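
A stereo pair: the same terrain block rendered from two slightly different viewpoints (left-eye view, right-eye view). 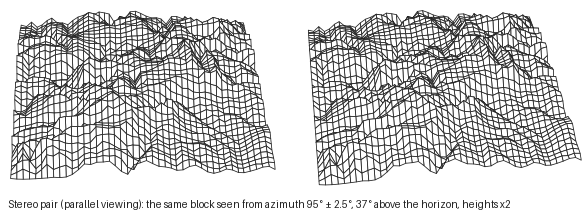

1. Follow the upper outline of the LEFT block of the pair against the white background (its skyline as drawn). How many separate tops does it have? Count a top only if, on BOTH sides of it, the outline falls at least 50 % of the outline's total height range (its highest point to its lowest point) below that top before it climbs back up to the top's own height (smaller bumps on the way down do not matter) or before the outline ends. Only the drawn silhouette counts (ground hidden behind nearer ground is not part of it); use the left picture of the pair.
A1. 1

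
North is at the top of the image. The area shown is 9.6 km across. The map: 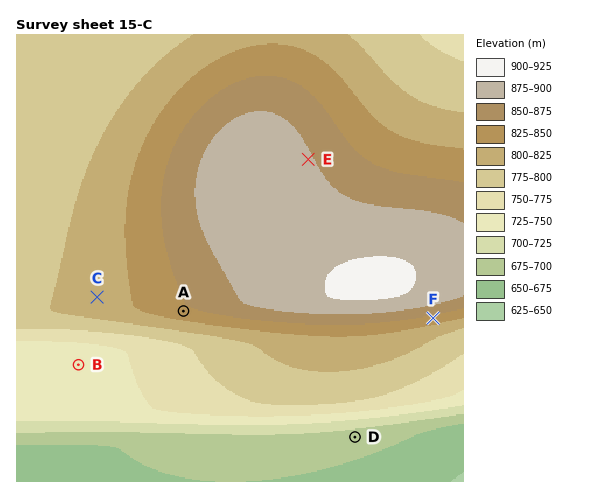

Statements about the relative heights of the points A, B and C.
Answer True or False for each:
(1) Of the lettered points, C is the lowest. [False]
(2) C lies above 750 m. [True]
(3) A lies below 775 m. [False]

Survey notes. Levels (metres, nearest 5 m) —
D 690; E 880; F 840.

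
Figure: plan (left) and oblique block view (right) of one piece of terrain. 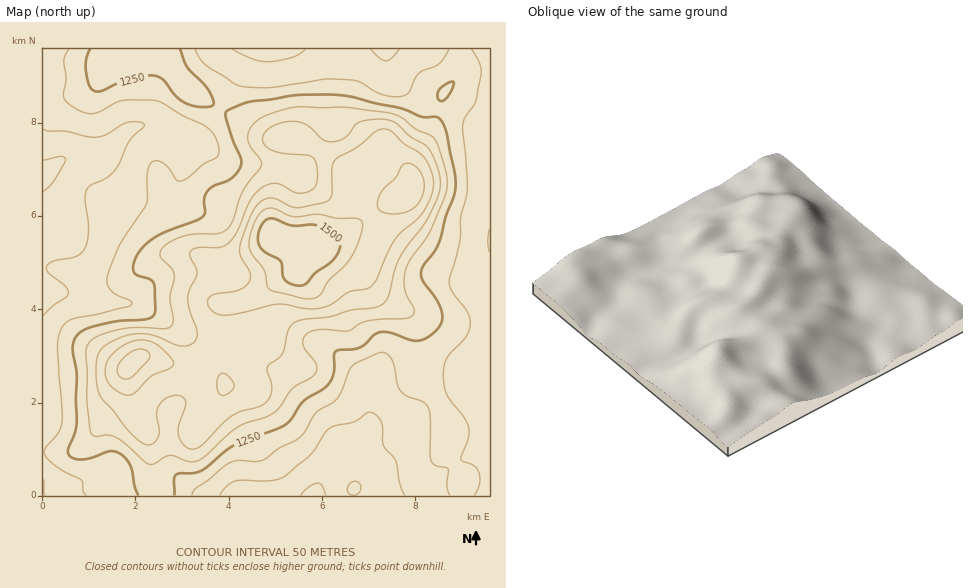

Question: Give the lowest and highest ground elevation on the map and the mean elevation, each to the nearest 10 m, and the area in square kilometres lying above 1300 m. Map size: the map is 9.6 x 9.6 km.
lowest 1080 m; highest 1540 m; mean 1270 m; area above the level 31.8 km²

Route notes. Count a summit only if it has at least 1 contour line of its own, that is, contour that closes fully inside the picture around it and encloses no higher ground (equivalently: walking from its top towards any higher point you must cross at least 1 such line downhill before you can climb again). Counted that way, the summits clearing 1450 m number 3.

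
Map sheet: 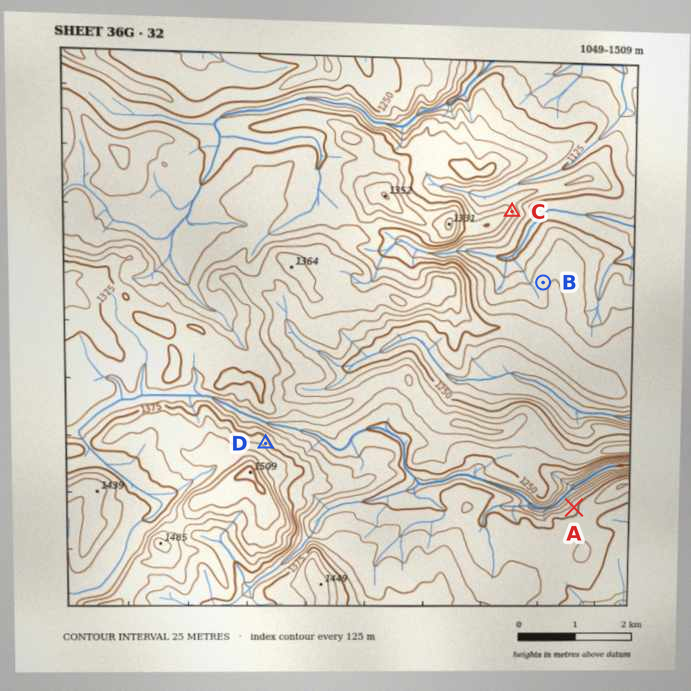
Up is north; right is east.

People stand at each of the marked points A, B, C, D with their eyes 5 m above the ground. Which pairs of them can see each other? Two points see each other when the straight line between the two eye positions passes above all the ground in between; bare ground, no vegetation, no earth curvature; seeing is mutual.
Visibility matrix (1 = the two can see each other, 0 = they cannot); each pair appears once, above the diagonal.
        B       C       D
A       0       0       1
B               1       0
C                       0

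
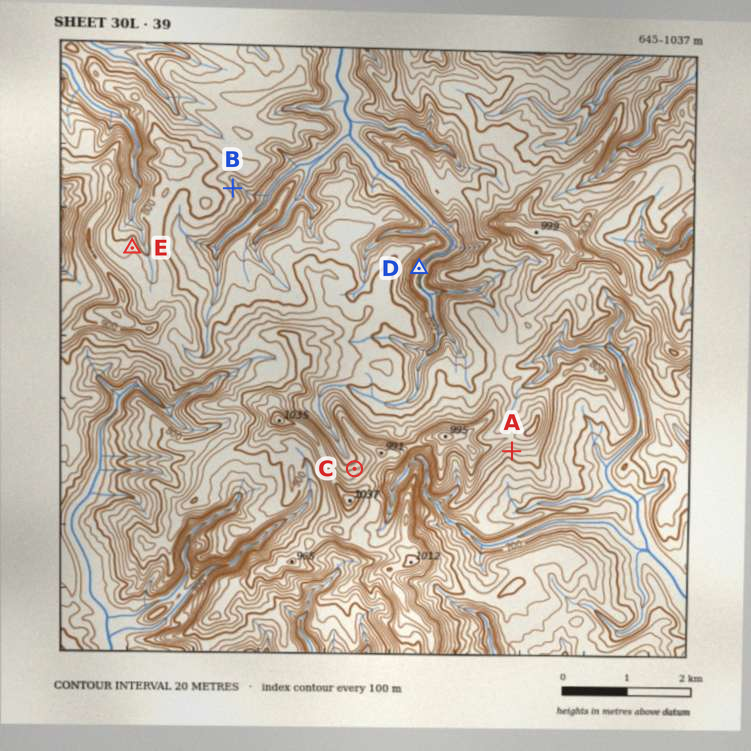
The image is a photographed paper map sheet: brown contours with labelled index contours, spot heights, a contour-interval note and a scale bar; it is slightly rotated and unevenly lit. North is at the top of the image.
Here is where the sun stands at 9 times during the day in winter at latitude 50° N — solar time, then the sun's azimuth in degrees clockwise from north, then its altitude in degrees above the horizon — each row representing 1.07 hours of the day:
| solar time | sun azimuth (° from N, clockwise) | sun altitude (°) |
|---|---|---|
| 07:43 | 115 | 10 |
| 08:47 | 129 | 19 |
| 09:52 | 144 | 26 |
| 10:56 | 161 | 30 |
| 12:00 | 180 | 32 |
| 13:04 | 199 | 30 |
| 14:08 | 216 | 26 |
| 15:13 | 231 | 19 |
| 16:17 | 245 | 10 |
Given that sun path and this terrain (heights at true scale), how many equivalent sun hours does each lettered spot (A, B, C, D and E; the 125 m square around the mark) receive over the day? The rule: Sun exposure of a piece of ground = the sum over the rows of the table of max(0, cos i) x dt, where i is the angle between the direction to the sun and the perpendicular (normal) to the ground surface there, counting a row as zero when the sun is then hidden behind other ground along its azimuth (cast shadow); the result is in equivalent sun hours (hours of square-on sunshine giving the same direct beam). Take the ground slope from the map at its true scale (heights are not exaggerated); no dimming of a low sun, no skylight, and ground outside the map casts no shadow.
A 5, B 2.9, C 2.1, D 3.2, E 3.2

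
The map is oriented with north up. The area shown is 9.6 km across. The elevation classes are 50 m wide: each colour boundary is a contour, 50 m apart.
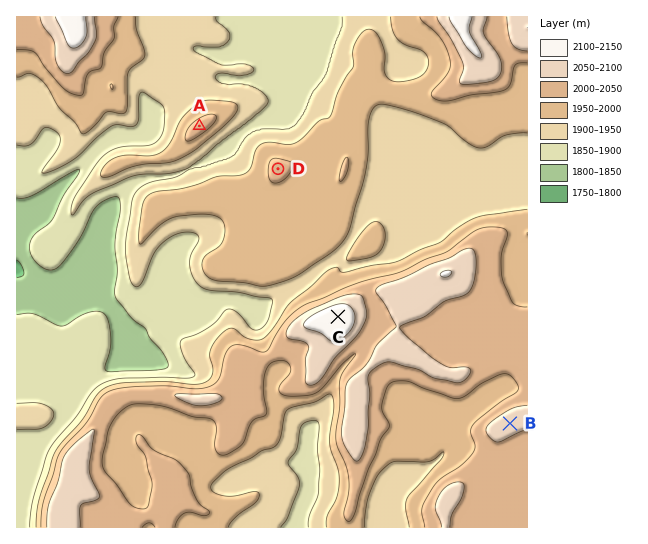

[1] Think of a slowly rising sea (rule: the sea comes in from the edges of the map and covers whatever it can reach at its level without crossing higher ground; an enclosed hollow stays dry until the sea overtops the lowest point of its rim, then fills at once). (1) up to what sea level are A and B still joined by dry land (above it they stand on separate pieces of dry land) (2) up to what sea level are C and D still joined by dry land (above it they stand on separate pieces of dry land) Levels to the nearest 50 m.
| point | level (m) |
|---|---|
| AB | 1900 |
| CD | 1950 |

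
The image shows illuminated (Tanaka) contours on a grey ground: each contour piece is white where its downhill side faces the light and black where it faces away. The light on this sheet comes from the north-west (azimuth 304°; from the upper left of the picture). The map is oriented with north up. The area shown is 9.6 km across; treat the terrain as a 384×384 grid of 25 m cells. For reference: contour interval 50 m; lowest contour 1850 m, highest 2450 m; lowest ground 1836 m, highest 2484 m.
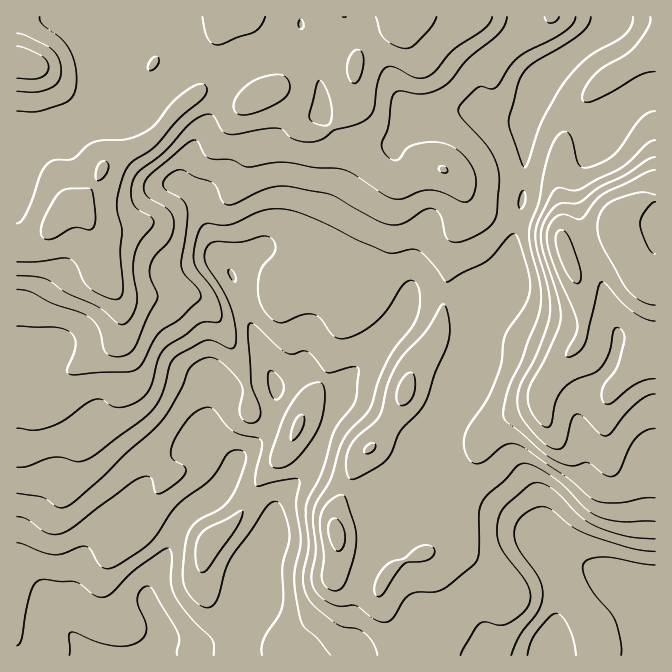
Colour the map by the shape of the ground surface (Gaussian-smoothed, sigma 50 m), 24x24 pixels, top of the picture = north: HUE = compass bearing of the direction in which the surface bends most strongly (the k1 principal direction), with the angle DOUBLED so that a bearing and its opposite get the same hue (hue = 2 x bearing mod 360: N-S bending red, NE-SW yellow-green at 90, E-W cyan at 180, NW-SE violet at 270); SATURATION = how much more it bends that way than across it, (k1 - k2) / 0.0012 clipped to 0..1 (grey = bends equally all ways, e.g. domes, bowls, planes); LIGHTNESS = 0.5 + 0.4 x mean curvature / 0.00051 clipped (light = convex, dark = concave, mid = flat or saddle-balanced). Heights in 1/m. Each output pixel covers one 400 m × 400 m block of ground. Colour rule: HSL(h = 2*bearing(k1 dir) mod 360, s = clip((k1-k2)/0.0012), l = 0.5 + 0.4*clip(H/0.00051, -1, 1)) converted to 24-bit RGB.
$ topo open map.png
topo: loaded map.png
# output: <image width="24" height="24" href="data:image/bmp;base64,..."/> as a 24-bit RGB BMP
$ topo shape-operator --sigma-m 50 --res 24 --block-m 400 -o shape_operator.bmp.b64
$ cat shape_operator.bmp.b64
<image width="24" height="24" href="data:image/bmp;base64,Qk32BgAAAAAAADYAAAAoAAAAGAAAABgAAAABABgAAAAAAMAGAAATCwAAEwsAAAAAAAAAAAAAm7GHbF6MgVVyj4dma6FsTGOIe0BLeLdMUGimmI+8vXSeflOKjZdVWIdCfriEr4mUlXFtdVV62bthIEJAJiVLzeqpmnOzWk2DsK1xZEdigmFqfbhuYJ+gZh9nt3xQcthtP3p4Q2Vu0SZYqFsyMqRRp96CP4Zlhn1mpYB4bUd+3LCcRZDCE1mLp+enm02XdGKPq2hZfldtc1mK1dVqI0c3LxyF6N3Df9BxQlN4MDBfoyrA89/YFtPy7bq3bkSDcoxUYodbWmSf1u3ekFDcQ7HUjHhUcVFSfGdUjEZUlaVfP22G3qqprFNPAS0y6rSd4sZ3I1NVMlGGKEeN/sSfVfcsLI+eznvOq5/Ad4ihVMyWcsRrcihwnGJVcDc0YDIhgmkoblOIxr6VM4J0XaqO5rfMDWqPGOvs/M/mNUnNFjxIFg4l+PzPlfvTL0eCcIxnnpF2soiPk7VtWkg1SDRCiDNFih8teblgirC+UYiLxK+ZbaB/Ontko6Fh2252ADMRIWEP/8zVDRhBDGep4f3O5RA3c1eaeJiRmm2crZ1prG1Md0tTNzxZYyNXyNikl7ytaH2VdaGPZJuIvYyHVYhzRHluwYWh0JPXDWdZ3hBB/DRlAEIij6Uo/3pXInMqZJ9mYV5+wWmEsHBymX+cPg09O60tjtmol8CiX2Szmpp8VoFyr4eCrHp8Q3VbQ45YpZl2v0WmCCsk/qTF2/hrACoz+NPg9dTcLHVnVF5qpUWQ1LSKZyZYmhOHzP/bNjyVnMlzVVt1pHyjoH2bXYmHvHiDpIxyQYtaSWtQgSV/4JevAHdy/9TMADlQLLVy/6OvwjcuLG5fMnSY7LvTkwHH0PnVZdq1fymXts5gQWJreGyMpY1/WX5zm1+A0KyfZ6quR2CKLViT2O64Aipq9dl/1SrVG0E5kzFl+9rQMoWfLG1tSH+AiyXd+PLTcjB0Qneu5a+0MTlZaXCZrIW2yGOshX5BpN9pVomZP0RnNCE5uv6HIQgrUrslslQ9N3drG2J4+uLRvlOZPWRyO2VrK3yA9bm96XmjK5drsVay4nHic3pdVGxQjlGQ4qm+vtamfzVrTmV/LJGjZP9xZA1rVKxNpV9dmalgCEo0ddRF86i3UmuVP1V/ToiKN4d398jKzcaLL09wr6h4hmVrbU1BQUQuxtVBvNN2kUqubV2mpfzHOQBjxdJ7Y32oZq2vv5m5YrWFBywk5qtzrGl/QFx8WoiMODNp34w36+KBNRI7s5ElXEc6pGWzh2/ByfbMZbXYYWLDsL7nqPXvHwAzytm7hXebbImLcWyByZeOIDxgm8lBtIlbSmNaQ3ZsLA0199NjrfZoYhKIxejfZ5a4OJpzW6+e5fPLYjZhZX1CUekVLgUYImhxm7B4n294f25vbGpdrY5jhD2MV5xCs5NcZJFpHytZMQpA4//MawOtVuFvX72dvl3nr4HFRr99vMp7qUOfe7ZwtVBAQxdGN6dERWRAmINfgmJlg2RpkYlibqNZSXGowpuTk6J1BhVGISTy5v/MQABozO/DXVB7MTx65bO/icK2fLRsRYTY1srrrxrSwVHYkqRxRWpian9Ve25jg3d8lISAtbd7IkBCxLNoqcOlD0qDAH6P//DMbgb66sS9clqAOlxxncGKyGub3r1xIksQIygLeRowRY5Cy46XYV+Qb2+GaIh8cY6Qiba4wpLPnTnEieadhLSWNziDBVlqjP8TFo2P6qvq9LnzVYKFZ6ZZZ0eg9dbh/FLOJ41QHVh6hbJvqJtjnmaXbX+IeZ6KXraYaqCNUVaDr87it8TcoG2mYEmYGkCO3dN5GUckEioN4d5TbIFhboZXN41Ik5A/z13O/8zlBjhDwk9jgKFIR59sgKXCmYi+snpSOoc/SKWYcJ9QoXxUj2pkfUmFKEWA2LaUa113QW9jb846gIM5YIxATYxfcWZRT3Q9z0pL/anxBYSt89Xuc5TFO7BmQThu2KKQhcafQBwybn8hcH83i1pFSKc/IFFnxnV2pnd0WX5nVZpIkM/LgezJNT+Wam2WrYinPpRcisRFSSrLOaNY25e+vIHDMSBp5OOwoz1ciymGqcmbTaB2THSYx7FeF0E9PpOH3KbHs4KraHhX1+X02n7mXjKBc32DbouMtZCYWUR8rnVRQntKWKtCq1+HRDN7xNCPwyKscsKhsKuLsWF5JmU/2Vp2o0svBDkPI447y3jS4IvTknsQaiYigWJ4hXl/cIlwjI5mZkyBuaSVfICbca5nQTpfm1iOhaxsfFOSuq6ak4Sbn26z1LXYFIeo63XSucvrB6WRHDYpw440"/>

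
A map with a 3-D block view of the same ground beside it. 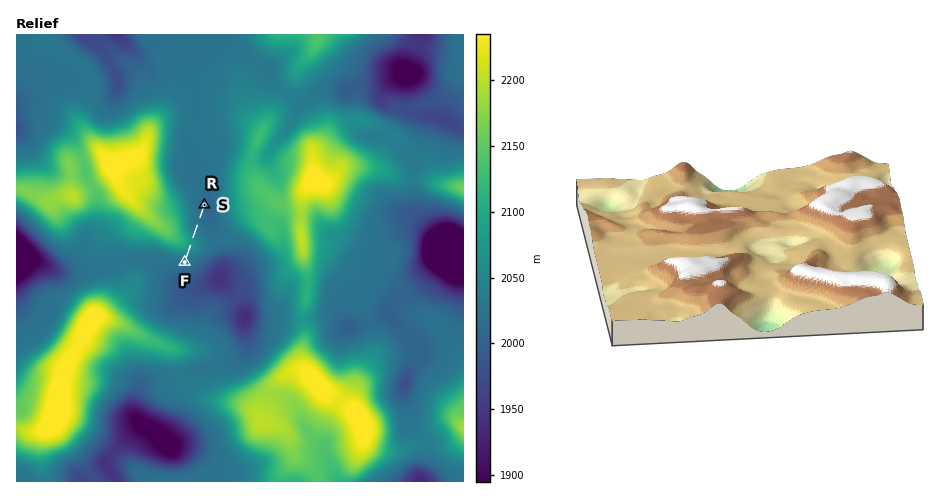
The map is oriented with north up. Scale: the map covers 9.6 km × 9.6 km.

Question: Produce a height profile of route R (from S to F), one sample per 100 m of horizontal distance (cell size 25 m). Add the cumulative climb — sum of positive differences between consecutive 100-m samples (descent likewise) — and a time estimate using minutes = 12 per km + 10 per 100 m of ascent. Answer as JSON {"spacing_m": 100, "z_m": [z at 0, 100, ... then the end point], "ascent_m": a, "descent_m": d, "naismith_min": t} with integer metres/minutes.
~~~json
{"spacing_m": 100, "z_m": [2012, 2015, 2018, 2021, 2024, 2029, 2038, 2053, 2070, 2079, 2072, 2052, 2034, 2025], "ascent_m": 67, "descent_m": 55, "naismith_min": 22}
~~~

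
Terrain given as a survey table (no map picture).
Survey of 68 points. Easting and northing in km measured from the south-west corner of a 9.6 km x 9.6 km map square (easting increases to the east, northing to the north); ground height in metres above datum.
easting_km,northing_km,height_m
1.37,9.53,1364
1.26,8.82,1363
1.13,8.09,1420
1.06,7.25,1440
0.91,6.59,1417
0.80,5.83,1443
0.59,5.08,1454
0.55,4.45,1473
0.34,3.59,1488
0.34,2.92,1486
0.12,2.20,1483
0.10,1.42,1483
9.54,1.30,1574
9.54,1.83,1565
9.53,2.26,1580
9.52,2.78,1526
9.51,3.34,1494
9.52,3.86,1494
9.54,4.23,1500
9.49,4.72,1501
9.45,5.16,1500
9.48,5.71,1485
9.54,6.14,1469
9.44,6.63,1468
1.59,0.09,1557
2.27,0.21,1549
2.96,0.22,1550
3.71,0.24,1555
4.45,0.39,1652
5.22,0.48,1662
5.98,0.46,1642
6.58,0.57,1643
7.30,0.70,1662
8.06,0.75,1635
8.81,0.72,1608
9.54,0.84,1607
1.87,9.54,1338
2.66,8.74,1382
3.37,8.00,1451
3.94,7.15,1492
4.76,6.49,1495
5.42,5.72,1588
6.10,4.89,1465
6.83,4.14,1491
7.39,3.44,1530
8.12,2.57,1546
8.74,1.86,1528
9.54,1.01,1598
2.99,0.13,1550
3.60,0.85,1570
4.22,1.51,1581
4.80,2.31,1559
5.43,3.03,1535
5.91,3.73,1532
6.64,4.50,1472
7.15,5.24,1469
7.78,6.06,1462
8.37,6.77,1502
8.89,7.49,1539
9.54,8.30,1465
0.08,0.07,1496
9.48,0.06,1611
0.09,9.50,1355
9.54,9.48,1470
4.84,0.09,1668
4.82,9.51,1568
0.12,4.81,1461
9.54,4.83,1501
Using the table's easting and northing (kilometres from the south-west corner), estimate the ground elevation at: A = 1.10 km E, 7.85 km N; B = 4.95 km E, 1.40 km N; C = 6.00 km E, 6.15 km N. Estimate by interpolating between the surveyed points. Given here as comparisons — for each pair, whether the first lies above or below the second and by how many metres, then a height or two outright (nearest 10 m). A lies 190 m below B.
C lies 130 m below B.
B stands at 1630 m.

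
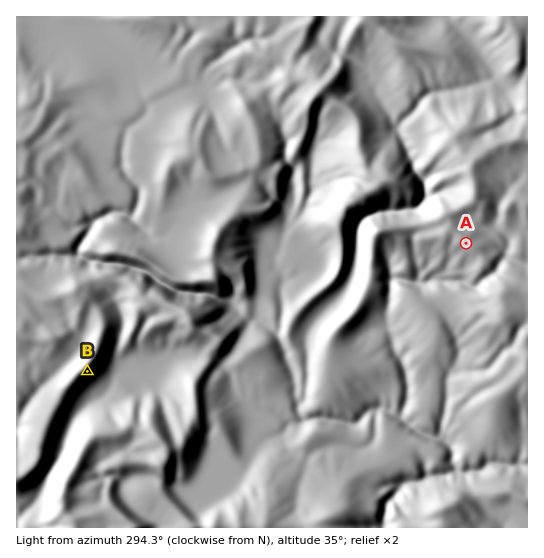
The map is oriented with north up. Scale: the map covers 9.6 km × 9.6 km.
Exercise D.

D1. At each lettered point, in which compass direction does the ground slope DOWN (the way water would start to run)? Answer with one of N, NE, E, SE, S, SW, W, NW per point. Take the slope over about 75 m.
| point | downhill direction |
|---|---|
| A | S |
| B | SE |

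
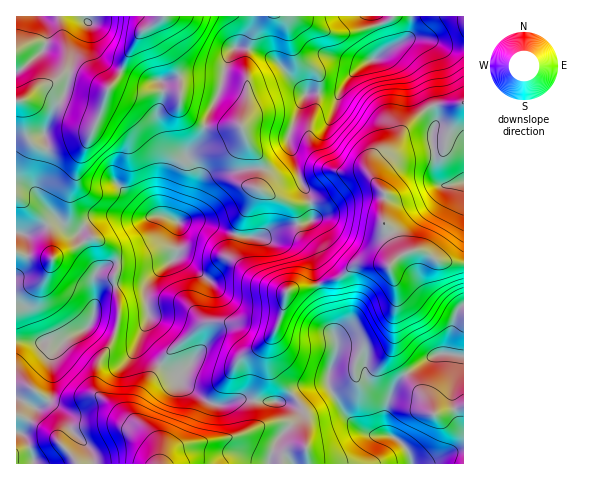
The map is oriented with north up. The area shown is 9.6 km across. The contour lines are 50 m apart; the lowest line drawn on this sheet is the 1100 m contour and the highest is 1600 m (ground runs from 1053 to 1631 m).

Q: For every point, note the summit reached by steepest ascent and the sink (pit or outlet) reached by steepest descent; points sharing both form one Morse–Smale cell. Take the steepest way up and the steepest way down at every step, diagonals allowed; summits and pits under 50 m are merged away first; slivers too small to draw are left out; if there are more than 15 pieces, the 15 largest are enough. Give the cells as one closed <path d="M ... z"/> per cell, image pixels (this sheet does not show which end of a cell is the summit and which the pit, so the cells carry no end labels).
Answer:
<path d="M115 86l-7 3-10 31-6 12-5 5-38 12-13-2-7-7-4-10-2-26-2-3-5 1 0 94 17 12 14 17 13-4 8 9 10 3 5 8 7-3 7 1 16 12 5 12 26 0 25-1 7-4 2-10 0-25 4-2 18 0 36 14 22 3 23-11 21-3 10-4-3-17-17 1-34-16 3-17-1-12-12-16-7-17-30 2-15-5-14-13-1-16-5-2-15-1-28 2z"/><path d="M377 16l-213 0-24 17-21 43-9 9 23 8 28-2 15 1 5 2 1 16 14 13 15 5 30-2 7 17 12 16 1 12-3 17 34 16 17-1 0-8-8-14-12-37 1-13 16-37 31 0 9-13 14-14 15-8 10-9 1-10z"/><path d="M421 250l-16 3-9 6-6 7-12-3-22 1-16 13-22 8 19 58-1 13-7 16 0 13 16 29 15 15 11 6 15 0 13 6 9 10 4 13 51 0 1-200-25-3z"/><path d="M194 220l-16 3 0 25-2 10-18 14-11 13-1 15 3 18-8 17 0 12 17 17 14 8 8 1 1 9 29 21 15 1 12-4 18 1 9-30 3-24 13-26 7-29 4-3 21-2 6-3-6-27-8-11-10-6-53-4z"/><path d="M151 277l-11 7-25 2 4 13-1 27-8 18-11 17-5 17 0 11 7 8-11-1-20 11-9 0-12-6-7 6-8 3-13 23 7 8 6 23 128 0 11-14 8-5 56-9 16-9 2-7 0-19-18-1-12 4-15-1-25-17-6-7 1-6-15-5-23-19-2-7 1-7 8-17-3-30z"/><path d="M463 16l-85 0 8 24-1 10-10 9-15 8-14 14-9 13-29-1-3 2-16 39 0 10 12 37 8 14 2 8 19-6 19-15 9-5 11-1 3 3 0-11 4-8 20-16 8-15 23-21 8-3 19 0 10-3z"/><path d="M463 102l-9 3-19 0-11 5-20 19-8 15-12 8-12 16 2 13 11 12-3 16 2 14 6 8 10 25 12-6 9 0 18 11 25 2z"/><path d="M162 16l-145 0-1 85 8-1 11-10 19-9 8-7 13 2 34 12 10-12 21-43z"/><path d="M369 176l-7 0-13 6-23 17-14 3-2 1 2 10-1 8-30 6-22 10 29 2 16 7 8 11 3 17 4 10 21-7 11-10 9-4 30 3 10-10 0-4-10-21-6-8-2-14 3-16z"/><path d="M83 242l-28 14-10 21-4 4-9 3-16 2 1 56 24 1 4-3 9 0 8 3 11-9 11-4 7-7 4-19-2-23 5-12z"/><path d="M318 284l-27 5-4 3-7 29-11 23 3 24 6 11 15 16 11-7 23-4 2-12 8-21-1-12z"/><path d="M294 396l-10 6-28-1-2 2 1 17-5 10-18 7-51 8-8 5-10 13 144 1-1-18-3-13 1-21z"/><path d="M328 382l-24 6-10 8 10 16-1 21 5 31 104-1-4-12-12-13-10-3-15 0-11-6-15-15-14-23z"/><path d="M69 74l-7 0-8 7-15 6-18 14 3 8 4 29 8 9 13 2 38-12 5-5 6-12 10-31z"/><path d="M115 286l-7 2-9 7-8 28-7 7-20 10-13 18 1 34-3 8 8 6 13 1 20-11 10 0-6-7 1-18 4-10 14-21 6-20 0-21z"/>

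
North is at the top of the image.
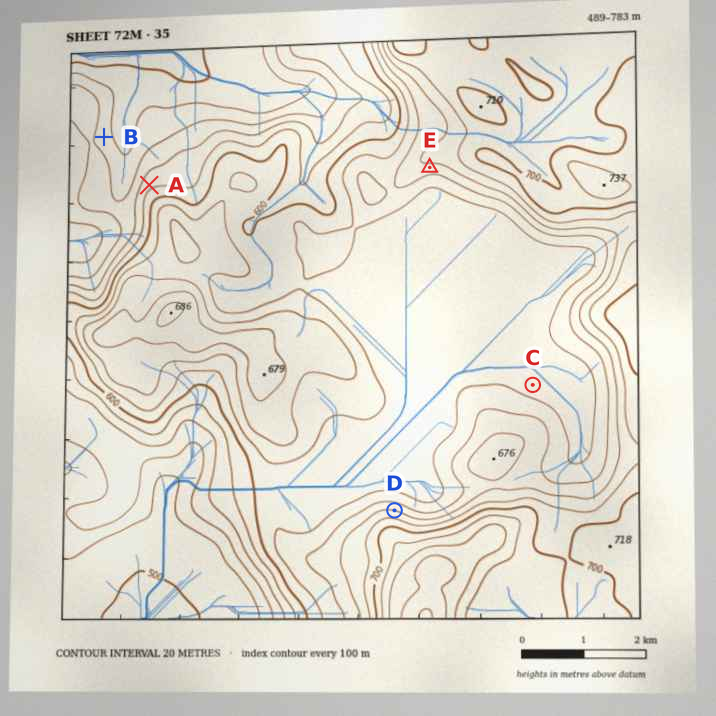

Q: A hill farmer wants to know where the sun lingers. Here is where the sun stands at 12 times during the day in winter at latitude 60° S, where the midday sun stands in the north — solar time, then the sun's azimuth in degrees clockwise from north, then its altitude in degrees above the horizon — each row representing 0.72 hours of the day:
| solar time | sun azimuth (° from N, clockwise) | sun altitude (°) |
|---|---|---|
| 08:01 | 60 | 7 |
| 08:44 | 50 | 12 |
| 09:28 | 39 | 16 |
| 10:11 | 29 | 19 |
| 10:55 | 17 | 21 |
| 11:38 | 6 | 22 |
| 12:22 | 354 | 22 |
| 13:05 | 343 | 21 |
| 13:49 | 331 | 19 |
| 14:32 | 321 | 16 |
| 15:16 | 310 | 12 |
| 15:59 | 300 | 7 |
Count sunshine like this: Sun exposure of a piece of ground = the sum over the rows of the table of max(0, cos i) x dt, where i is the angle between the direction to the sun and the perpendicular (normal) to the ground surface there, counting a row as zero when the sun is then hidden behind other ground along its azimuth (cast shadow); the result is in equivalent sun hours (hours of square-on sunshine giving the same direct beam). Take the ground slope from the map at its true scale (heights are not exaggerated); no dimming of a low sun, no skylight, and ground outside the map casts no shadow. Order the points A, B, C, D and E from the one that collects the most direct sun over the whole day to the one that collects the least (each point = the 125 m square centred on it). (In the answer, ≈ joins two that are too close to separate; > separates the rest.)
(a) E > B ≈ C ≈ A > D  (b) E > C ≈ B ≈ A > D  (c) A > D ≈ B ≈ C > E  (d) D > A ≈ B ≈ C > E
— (d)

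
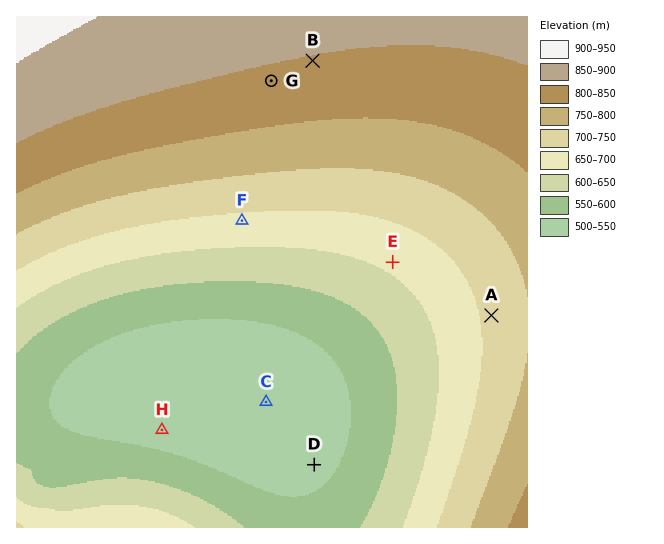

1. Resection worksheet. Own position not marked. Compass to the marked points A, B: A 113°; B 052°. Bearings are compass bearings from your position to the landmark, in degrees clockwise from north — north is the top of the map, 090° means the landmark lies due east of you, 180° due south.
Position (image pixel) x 164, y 177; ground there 760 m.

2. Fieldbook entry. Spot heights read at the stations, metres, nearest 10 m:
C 500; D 530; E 660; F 690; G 840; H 530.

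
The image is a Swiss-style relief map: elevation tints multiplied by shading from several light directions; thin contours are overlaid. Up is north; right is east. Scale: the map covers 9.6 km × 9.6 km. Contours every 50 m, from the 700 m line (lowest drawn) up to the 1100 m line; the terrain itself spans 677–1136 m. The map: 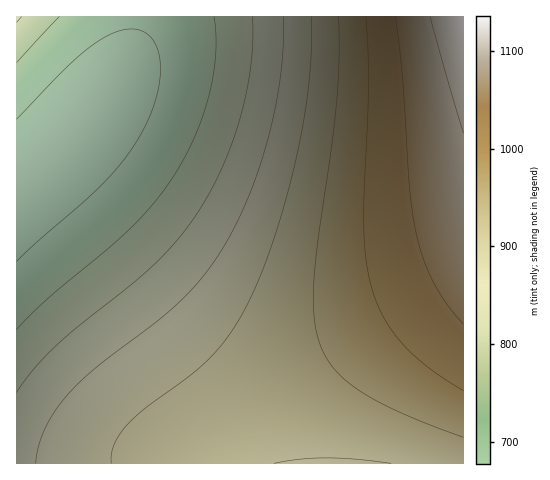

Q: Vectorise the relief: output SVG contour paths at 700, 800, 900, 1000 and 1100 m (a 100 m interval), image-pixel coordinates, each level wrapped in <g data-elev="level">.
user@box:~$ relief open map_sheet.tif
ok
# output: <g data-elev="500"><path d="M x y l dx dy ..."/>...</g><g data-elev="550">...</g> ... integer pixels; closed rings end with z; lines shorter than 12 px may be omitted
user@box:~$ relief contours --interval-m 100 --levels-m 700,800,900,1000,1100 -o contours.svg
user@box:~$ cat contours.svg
<g data-elev="700"><path d="M17 119l54-56 18-15 16-11 17-7 14-1 11 5 8 9 4 10 1 10-1 25-9 28-14 27-16 22-19 21-84 75"/></g><g data-elev="800"><path d="M252 17l1 23-2 23-10 50-17 50-23 44-19 27-22 25-26 23-77 62-22 24-18 24"/></g><g data-elev="900"><path d="M274 463l25-4 27-1 30 1 35 4"/><path d="M311 17l0 30-2 31-10 68-20 77-12 35-12 31-20 38-22 28-23 20-48 36-18 17-10 18-3 9 0 8"/></g><g data-elev="1000"><path d="M366 17l2 71-4 137 2 33 5 27 12 30 18 27 26 25 36 24"/></g><g data-elev="1100"><path d="M430 17l33 116"/></g>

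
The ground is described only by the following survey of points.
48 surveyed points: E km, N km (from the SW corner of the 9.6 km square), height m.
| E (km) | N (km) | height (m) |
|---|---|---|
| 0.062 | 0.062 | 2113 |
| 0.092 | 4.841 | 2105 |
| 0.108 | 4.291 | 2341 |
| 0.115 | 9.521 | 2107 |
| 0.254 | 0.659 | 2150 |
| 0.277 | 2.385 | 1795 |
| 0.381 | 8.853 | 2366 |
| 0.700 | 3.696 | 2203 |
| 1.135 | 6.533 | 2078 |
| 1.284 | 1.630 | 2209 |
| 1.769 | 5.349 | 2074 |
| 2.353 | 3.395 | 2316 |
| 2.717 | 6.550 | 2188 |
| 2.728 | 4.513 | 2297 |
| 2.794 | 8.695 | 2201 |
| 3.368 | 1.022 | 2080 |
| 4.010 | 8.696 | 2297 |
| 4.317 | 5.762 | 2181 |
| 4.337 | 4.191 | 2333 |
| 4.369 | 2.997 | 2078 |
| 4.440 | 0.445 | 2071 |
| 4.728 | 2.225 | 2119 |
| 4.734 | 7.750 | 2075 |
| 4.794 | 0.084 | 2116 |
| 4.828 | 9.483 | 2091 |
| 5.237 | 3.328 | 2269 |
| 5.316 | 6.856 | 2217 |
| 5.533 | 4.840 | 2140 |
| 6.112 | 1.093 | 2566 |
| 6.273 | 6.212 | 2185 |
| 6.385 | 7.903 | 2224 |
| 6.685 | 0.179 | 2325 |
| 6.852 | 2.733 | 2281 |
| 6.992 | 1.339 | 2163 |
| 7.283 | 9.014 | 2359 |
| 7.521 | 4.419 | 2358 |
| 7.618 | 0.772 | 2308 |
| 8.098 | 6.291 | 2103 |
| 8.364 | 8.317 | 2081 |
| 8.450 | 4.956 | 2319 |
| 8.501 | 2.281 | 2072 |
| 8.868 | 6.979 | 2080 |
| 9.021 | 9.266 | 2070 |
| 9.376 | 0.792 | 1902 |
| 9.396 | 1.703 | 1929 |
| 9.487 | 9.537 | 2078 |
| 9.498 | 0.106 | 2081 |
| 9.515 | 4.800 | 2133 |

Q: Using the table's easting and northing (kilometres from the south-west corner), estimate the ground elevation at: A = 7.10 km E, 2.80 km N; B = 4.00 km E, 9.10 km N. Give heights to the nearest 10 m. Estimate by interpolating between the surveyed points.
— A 2210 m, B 2100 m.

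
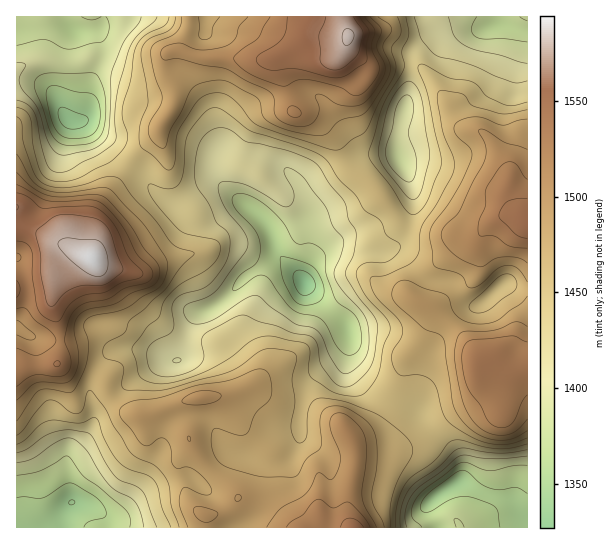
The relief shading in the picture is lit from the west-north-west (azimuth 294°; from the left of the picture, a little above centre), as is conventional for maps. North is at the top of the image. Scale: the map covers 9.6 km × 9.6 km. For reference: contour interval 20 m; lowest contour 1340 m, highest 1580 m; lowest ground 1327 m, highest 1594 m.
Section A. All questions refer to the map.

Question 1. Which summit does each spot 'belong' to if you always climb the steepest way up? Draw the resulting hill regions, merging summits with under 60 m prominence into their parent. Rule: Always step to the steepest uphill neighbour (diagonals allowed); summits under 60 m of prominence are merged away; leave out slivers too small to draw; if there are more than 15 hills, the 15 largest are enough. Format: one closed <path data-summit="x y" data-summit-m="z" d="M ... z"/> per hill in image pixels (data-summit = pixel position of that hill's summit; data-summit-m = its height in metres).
<path data-summit="91 258" data-summit-m="1594" d="M102 16l-86 1 1 511 87-1-1-10-8-8-23-7-5-28 0-15 1-4 15-12 8-13 4-12-6-27 2-8 10-21 10-10 7-3 23 0 12 3 16 8 9 0 3-3 8-30 9-14 9-2 14-8 24-26 33-18 5 1 18 17 0-11 4-9 0-58-6-16-20-19-17-8-41-8-5 5-3 17 11 17-9-4-6 1-24 16-11 4-15-8-7-7-9-16-24-14-18-22-16-14-6-2 6-7 4-28 14-31-2-13-4-8-4-3 8-5z"/><path data-summit="353 527" data-summit-m="1554" d="M281 259l-31 14-29 30-14 8-9 2-9 14-8 30-3 3-9 0-16-8-12-3-23 0-7 3-10 10-9 17-3 12 6 23-2 9-10 20-15 12-1 19 5 28 23 7 8 8 2 11 330-1-7-21 9-10 24-17 2-8-4-14-30-32-8-13-46-19-19-18-7-10 0-30-2-9z"/><path data-summit="349 37" data-summit-m="1583" d="M497 16l-394 0-2 10-8 5 4 3 4 8 2 13-14 31-4 28-6 7 6 2 16 14 18 22 24 14 9 16 7 7 15 8 11-4 24-16 11-1-7-13 0-8 3-9 5-5 41 8 17 8 20 19 6 16 0 58-4 9 0 12 2 3 5-11 9-13 13-9 53 5 10-5 10-10 9-21 1-23-5-20-11-19 0-17 11-41 4-44 6-8 19-13 22-5 34 0 4-2z"/><path data-summit="482 362" data-summit-m="1540" d="M343 248l-13 0-11 7-11 15-4 12 12 15 31 29 2 9 0 30 3 5 23 23 32 12 16 9 6 11 30 32 4 14-4 12 7 1 20 11 25 6 16 18 1-230-23-5-22 19-12 2-11-10-9-12-22-3-6-3-25-26-29 2z"/><path data-summit="527 223" data-summit-m="1554" d="M505 25l-11 0-7 3-28-1-22 5-24 18-2 7-3 40-11 41 0 17 14 27 2 27-6 22-4 7-14 12 12 2 22 25 6 3 22 3 9 12 11 10 12-2 22-19 14 4 9-1 0-254z"/>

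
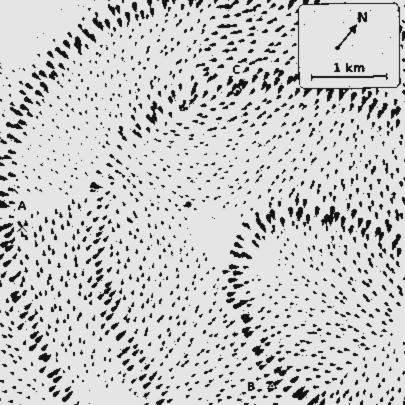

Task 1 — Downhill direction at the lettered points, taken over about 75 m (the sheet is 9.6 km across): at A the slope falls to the NW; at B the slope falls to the NE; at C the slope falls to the S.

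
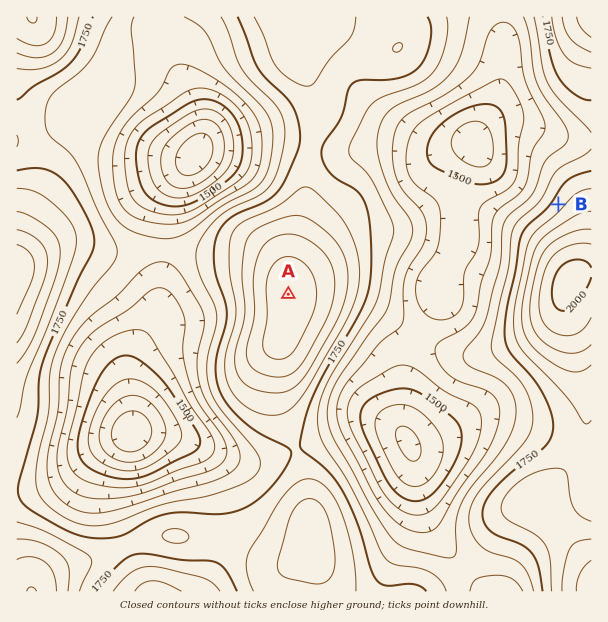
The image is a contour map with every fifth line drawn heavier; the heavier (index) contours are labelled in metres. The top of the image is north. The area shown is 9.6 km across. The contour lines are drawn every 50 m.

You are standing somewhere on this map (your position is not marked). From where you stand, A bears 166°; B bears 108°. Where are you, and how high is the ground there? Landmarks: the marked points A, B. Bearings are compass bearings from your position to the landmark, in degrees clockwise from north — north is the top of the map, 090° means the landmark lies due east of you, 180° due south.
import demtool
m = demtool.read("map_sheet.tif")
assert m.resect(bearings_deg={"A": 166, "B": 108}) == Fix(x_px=240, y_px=101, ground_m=1590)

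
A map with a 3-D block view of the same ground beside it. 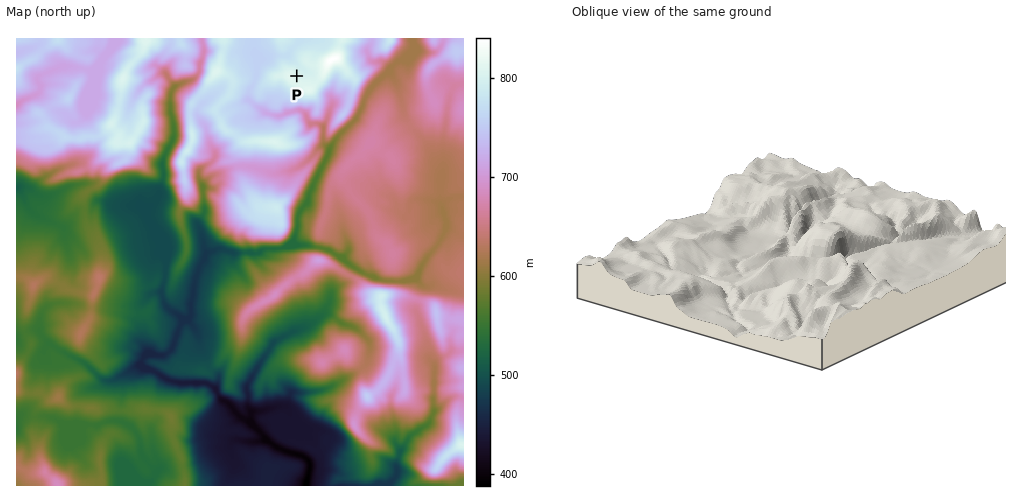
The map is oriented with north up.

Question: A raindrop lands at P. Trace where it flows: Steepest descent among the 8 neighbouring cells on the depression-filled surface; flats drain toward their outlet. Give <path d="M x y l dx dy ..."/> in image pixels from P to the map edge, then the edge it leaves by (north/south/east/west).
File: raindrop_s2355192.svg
<path d="M297 76l4-5 0-3-11-12-19 0-4 2-3 0-6 7-2 14-7 12 0 9 1 0 7 7 3 2 6 4 7 1 1 2 7 0 7-4 12-2 6 4 1 5 2 2 0 3 10 0 4 3 0 15 6 6 0 4-8 17-2 3 0 2-11 21 0 5-9 12-1 4 0 12-1 1 0 3-3 7-9 10-20 0-8 4-5 0-1-1-21 0-8-3-4 0-4 2-7 1-3 8-3 4-2 4 0 4-4 7-1 15-4 9 0 6 2 3-3 3 0 2-9 10-7 21-7 7-20 1-5 5 0 2 4 3 8 4 15 10 4 0 6 3 28 0 9 4 0 3 7 10 6 3 15 16 3 1 9 8 5 4 4 4 1 0 9 10 12 6 15 3 8 7 2 5-2 1-1 9-1 1 0 7"/>
exit: south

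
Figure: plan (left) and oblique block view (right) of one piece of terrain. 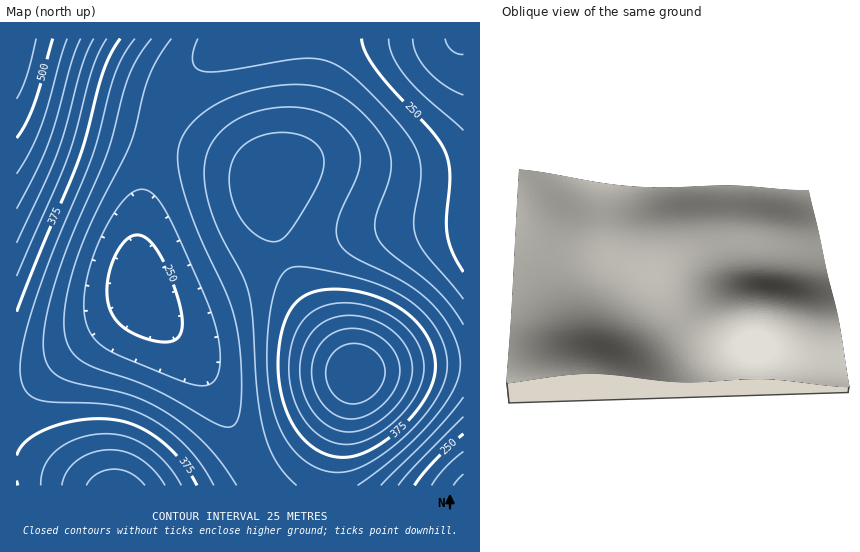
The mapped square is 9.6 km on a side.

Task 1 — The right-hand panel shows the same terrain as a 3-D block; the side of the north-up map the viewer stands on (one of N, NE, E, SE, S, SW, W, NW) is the S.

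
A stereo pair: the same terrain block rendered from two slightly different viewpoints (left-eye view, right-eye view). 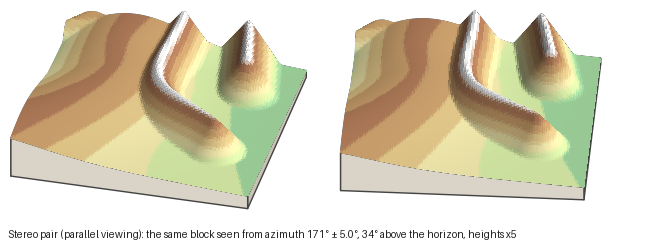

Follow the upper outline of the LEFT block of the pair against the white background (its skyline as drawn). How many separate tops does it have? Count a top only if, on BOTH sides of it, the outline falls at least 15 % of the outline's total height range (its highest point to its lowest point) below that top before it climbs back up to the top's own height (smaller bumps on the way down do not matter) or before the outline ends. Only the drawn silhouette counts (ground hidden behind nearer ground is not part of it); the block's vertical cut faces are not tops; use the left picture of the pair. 2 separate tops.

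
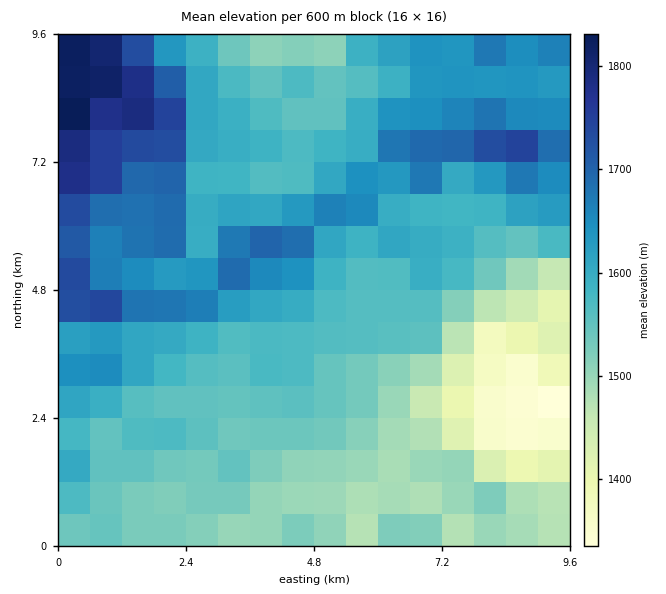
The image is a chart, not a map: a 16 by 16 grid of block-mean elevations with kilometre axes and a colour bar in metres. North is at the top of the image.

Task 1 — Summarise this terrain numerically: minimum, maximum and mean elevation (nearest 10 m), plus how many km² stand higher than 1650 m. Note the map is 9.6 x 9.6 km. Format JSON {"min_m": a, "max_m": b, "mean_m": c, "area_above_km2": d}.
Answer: {"min_m": 1330, "max_m": 1840, "mean_m": 1580, "area_above_km2": 20.8}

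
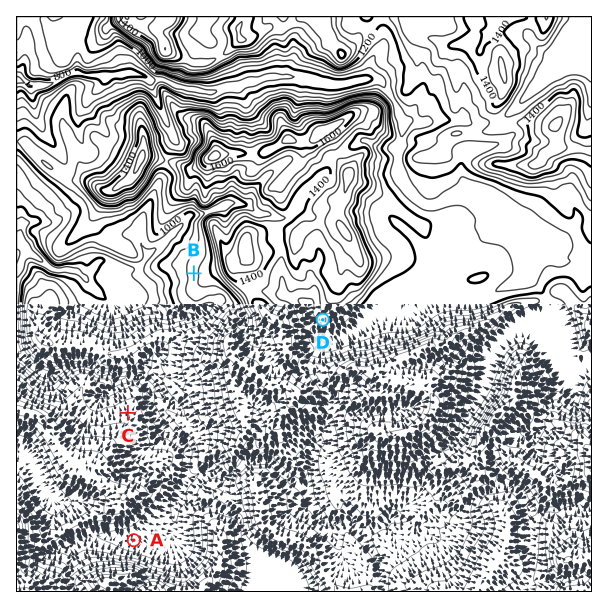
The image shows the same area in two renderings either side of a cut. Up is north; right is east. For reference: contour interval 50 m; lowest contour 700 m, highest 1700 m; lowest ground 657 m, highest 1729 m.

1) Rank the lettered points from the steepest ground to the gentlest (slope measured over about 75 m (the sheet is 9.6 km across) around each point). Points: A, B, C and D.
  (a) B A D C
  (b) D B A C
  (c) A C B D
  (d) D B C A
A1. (d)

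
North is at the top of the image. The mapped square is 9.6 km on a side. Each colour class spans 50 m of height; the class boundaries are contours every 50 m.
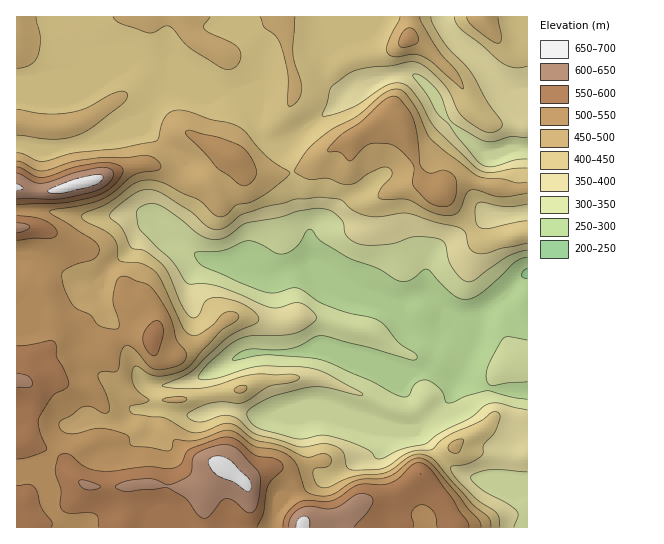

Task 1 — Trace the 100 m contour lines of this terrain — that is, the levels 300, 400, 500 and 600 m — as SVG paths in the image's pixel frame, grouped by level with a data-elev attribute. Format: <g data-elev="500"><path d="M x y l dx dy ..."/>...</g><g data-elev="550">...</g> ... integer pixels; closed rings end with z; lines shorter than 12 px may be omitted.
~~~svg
<g data-elev="300"><path d="M527 399l-17-2-23-6-20 5-18 7-3-1-3-8-3-5-13-9-5 0-5 3-4 3-4 9-6 2-9-3-25-14-39-17-12-4-51-4-34 5 3-5 9-5 8-1 21 1 15-1 9-3 16-9 7-1 48 11 41 13 5 0 2-3-3-4-15-10-14-18-8-5-30-7-22-8-27-17-7 0-17 5-15-3-56-24-6-5-3-7 4-2 25-2 26-9 12 3 16 9 8 1 12-7 9-15 4-3 3 2 8 10 24 15 33 12 20 13 11 0 14-11 4-1 24 24 7 5 7 1 6-1 9-4 34-31 7-4 6-2"/><path d="M527 340l-18-3-6 1-13 23-4 14 1 7 4 4 36-4"/></g><g data-elev="400"><path d="M499 527l0-9-3-5-22-16-17-18-6-10 1-3 18-3 12-8 2-10 11-12 4-12 1-6-3-3-6 1-10 8-33 14-17 15-21 2-28 17-25 1-6 0-4-2-4-17-5-4-7-2-8-2-18 4-8-1-42-12-17-15-8-3-9 0-20 6-7-1-6-3-1-3 2-2 14-8 16-3 19 1 5 0 24-16 26-5 6-3 0-2-8-3-34 0-15 3-25 8-15 3-24 0-16-2 28-13 36-34 11-7 19-9 3-5-5-7-11-7-12-4-13-3-11 3-3 3-6 13-4 2-4-1-8-11-13-31-5-9-18-15-15-3-9-20-12-10-1-3 7-8 19-14 8-3 8 0 11 3 27 17 20 17 9 3 9-4 15-12 21-7 20-4 12-4 27-2 19 3 12 10 14 6 12 1 28-4 30 10 21 4 7 6 5 16 8 5 8-1 16-5 25-5"/><path d="M527 221l-44 8-6-4-2-12 1-8 5-3 25 4 21-2"/><path d="M527 168l-14 1-23 4-12-4-41-39-22-36-6-7-7-4-7 0-6 2-36 22-19 7-9 2-3 0 9-29 18-13 14-6 28-2 22-4 12 4 17 16 8 11 8 18 9 10 20 11 7 0 6-3 2-4-1-4-14-19-14-27-7-9-22-23-10-17-3-9"/><path d="M454 17l2 6 5 6 41 34 12 5 13-2"/></g><g data-elev="500"><path d="M481 527l-3-8-10-10-32-40-7-7-7-4-5 0-6 2-15 13-7 4-8 2-24 1-23 14-12 2-11-2-5-3-9-26-9-10-11-5-23-4-16-12-7-3-9 0-28 10-19-2-2 2-2 8-4 2-17-4-17-1-3-2-1-6-2-3-20-6-12 0-22 5-10-3-4-4 1-5 22-15 9 0 12 6 6-1 1-5-3-9-9-23 4-3 12 0 4-2 3-17 4-7 4 0 4 2 16 18 6 3 8 0 15-3 5-4 3-4 0-7-10-12-4-17-5-11-12-19-9-8-20-8-5 1-4 2-4 20 6 24 0 4-2 2-17-3-9-11-17-9-10-17-2-11 0-5 11-7 21-7 4-5 1-7-7-8-41-25-2-3 50-11 14-7 20-17 8-3 17-3 3-4-2-4-5-4-9-3-66 5-37 11-7-1-12-7-6-2"/><path d="M437 206l10 0 6-4 4-11-1-12-3-5-6-3-5-1-12 3-4-2-5-4-1-5-3-29-4-14-5-10-11-12-6 0-8 4-22 21-21 13-12 14 1 3 12 1 9 8 13-13 7-4 16-1 8 3 9 7 10 12 1 5-2 12 2 5 13 14z"/><path d="M240 185l5 1 4-2 5-5 2-5-3-12-8-12-7-5-17-7-30-8-5 1 1 4 19 19 11 13z"/><path d="M402 47l9-1 7-4 0-7-5-6-6-1-5 6-3 9z"/></g><g data-elev="600"><path d="M354 527l17-21 2-7-3-4-7-2-5 1-17 11-8 4-7 0-16-3-8 2-10 7-3 6 0 6"/><path d="M202 518l4 0 3-1 12-16 5-2 7 2 16 12 4-1 4-5 3-17-1-16-18-22-8-6-14-1-21 8-5 5-1 12-2 4-17 10-7 0-11-4-8-1-19 2-13 5 0 1 5 3 7 2 40-4 19 11 11 14z"/><path d="M88 490l10-1 2-3-13-5-8-1 0 3 2 3z"/><path d="M17 387l13 0 2-4-3-7-12-3"/><path d="M17 233l7-2 6-4-3-3-10-1"/><path d="M17 199l42 0 31-6 9-4 8-4 5-6 2-5-4-5-12-1-23 4-24 9-10 2-7-1-17-9"/></g>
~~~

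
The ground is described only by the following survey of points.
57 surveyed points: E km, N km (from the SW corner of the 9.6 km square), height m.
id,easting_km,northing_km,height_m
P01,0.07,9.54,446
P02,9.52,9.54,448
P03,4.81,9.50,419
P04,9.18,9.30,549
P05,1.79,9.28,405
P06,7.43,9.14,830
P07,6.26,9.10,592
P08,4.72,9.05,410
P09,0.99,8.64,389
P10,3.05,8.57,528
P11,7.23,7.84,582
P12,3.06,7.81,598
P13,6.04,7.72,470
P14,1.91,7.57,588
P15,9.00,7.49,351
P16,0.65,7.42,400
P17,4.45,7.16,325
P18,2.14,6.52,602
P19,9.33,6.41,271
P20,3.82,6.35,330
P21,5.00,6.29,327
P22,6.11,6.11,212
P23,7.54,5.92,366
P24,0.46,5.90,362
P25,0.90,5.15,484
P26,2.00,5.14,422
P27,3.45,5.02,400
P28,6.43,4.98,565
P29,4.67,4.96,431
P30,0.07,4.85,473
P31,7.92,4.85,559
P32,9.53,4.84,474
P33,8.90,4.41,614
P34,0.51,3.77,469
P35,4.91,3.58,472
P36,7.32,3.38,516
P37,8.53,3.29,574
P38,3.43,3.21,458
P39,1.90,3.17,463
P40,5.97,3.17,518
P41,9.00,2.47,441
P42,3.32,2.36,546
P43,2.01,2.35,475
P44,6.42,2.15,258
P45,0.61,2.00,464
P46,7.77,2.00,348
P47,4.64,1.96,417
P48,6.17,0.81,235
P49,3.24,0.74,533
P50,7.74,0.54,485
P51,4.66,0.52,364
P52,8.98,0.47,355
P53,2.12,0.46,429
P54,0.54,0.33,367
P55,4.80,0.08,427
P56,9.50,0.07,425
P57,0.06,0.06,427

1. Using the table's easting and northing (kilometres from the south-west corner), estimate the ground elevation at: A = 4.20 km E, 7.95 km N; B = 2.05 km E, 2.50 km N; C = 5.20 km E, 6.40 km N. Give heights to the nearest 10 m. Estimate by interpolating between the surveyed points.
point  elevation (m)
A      430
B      470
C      340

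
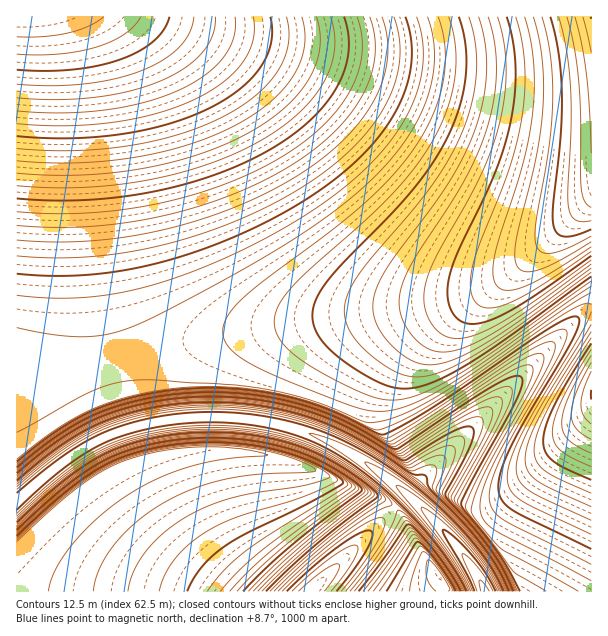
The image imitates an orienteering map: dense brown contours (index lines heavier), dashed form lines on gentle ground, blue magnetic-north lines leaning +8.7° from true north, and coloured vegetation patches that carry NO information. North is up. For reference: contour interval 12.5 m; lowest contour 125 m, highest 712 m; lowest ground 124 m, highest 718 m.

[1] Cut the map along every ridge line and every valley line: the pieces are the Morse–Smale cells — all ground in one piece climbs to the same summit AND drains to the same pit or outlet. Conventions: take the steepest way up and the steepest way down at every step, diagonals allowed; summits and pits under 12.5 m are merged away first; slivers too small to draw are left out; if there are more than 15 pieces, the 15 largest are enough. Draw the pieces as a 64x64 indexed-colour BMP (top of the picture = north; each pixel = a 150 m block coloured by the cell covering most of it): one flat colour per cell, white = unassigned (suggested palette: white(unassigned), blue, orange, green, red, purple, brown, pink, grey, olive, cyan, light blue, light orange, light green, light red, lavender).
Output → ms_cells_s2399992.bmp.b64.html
<image width="64" height="64" href="data:image/bmp;base64,Qk12CAAAAAAAAHYAAAAoAAAAQAAAAEAAAAABAAQAAAAAAAAIAAATCwAAEwsAABAAAAAAAAAA////ALR3HwAOf/8ALKAsACgn1gC9Z5QAS1aMAMJ34wB/f38AIr28AM++FwDox64AeLv/AIrfmACWmP8A1bDFADMzMzMzMzMzMzMzMzMzMzM2ZmZmZmZmZnd3REREREREMzMzMzMzMzMzMzMzMzMzMzNmZmZmZmZnd3REREREREQzMzMzMzMzMzMzMzMzMzMzMzZmZmZmZnd3dERERERERDMzMzMzMzMzMzMzMzMzMzMzM2ZmZmZmd3dEREREREREMzMzMzMzMzMzMzMzMzMzMzMzNmZmZmd3dERERERERERTMzMzMzMzMzMzMzMzMzMzMzMzZmZmd3d0RERERERERFUzMzMzMzMzMzMzMzMzMzMzMzM2ZmZ3d0REREREREREVVMzMzMzMzMzMzMzMzMzMzMzMzNmZ3d0RERERERERERVVTMzMzMzMzMzMzMzMzMzMzMzMzZnd0RERERERERERFVVUzMzMzMzMzMzMzMzMzMzMzMzM3d0REREREREREREJVVVMzMzMzMzMzMzMzMzMzMzMzNVV0REREREREREREQiVVVVMzMzMzMzMzMzMzMzMzMzVVVSRERERERERERERCIlVVVTMzMzMzMzMzMzMzMzNVVVUiIkREREREREREREIiJVVVVTMzMzMzMzMzMzMzVVVVUiIiJEREREREREREQiIiVVVVVVMzMzMzMzMzNVVVVVUiIiIiRERERERERERCIiIiVVVVVVVTMzMzNVVVVVVVIiIiIiIkREREREREREIiIiIiVVVVVVVVVVVVVVVVVSIiIiIiIiJEREREREREQiIiIiIiVVVVVVVVVVVVVVUiIiIiIiIiIiRERERERERCIiIiIiIiJVVVVVVVVVVSIiIiIiIiIiIiIkREREREREIiIiIiIiIiIiIiIiIiIiIiIiIiIiIiIiIiJEREREREQiIiIiIiIiIiIiIiIiIiIiIiIiIiIiIiIiIiRERERERCIiIiIiIiIiIiIiIiIiIiIiIiIiIiIiIiIiIkREREREIiIiIiIiIiIiIiIiIiIiIiIiIiIiIiIiIiIiJEREREQiIiIiIiIiIiIiIiIiIiIiIiIiIiIiIiIiIiIiRERERBESIiIiIiIiIiIiIiIiIiIiIiIiIiIiIiIiIiIkREREERERESIiIiIiIiIiIiIiIiIiIiIiIiIiIiIiIiJEREQRERERERESIiIiIiIiIiIiIiIiIiIiIiIiIiIiIiRERBERERERERERESIiIiIiIiIiIiIiIiIiIiIiIiIiIkREERERERERERERERESIiIiIiIiIiIiIiIiIiIiIiIiJEQRERERERERERERERERERIiIiIiIiIiIiIiIiIiIiIiRBERERERERERERERERERERERESIiIiIiIiIiIiIiIiJEEREREREREREREREREREREREREREREiIiIiIiIiIiIiIRERERERERERERERERERERERERERERERESIiIiIiIiIhERERERERERERERERERERERERERERERERERIiIiIiIiERERERERERERERERERERERERERERERERERERIiIiIiIRERERERERERERERERERERERERERERERERERESIiIiIhEREREREREREREREREREREREREREREREREREREiIiIiEREREREREREREREREREREREREREREREREREREREiIiIRERERERERERERERERERERERERERERERERERERERIiIhERERERERERERERERERERERERERERERERERERERESIiEREREREREREREREREREREREREREREREREREREREREiIRERERERERERERERERERERERERERERERERERERERERIhERERERERERERERERERERERERERERERERERERERERESERERERERERERERERERERERERERERERERERERERERERERERERERERERERERERERERERERERERERERERERERERERERERERERERERERERERERERERERERERERERERERERERERERERERERERERERERERERERERERERERERERERERERERERERERERERERERERERERERERERERERERERERERERERERERERERERERERERERERERERERERERERERERERERERERERERERERERERERERERERERERERERERERERERERERERERERERERERERERERERERERERERERERERERERERERERERERERERERERERERERERERERERERERERERERERERERERERERERERERERERERERERERERERERERERERERERERERERERERERERERERERERERERERERERERERERERERERERERERERERERERERERERERERERERERERERERERERERERERERERERERERERERERERERERERERERERERERERERERERERERERERERERERERERERERERERERERERERERERERERERERERERERERERERERERERERERERERERERERERERERERERERERERERERERERERERERERERERERERERERERERERERERERERERERERERERERERERERERERERERERERERERERERERERERERERERERERERERERERERERERERERERERERERERERERERERERERERERERERERERERERERERERERERERERERERERERERERERERERERERERERERERERERERERERERERERERERERERERERERERERERERERERERERERER"/>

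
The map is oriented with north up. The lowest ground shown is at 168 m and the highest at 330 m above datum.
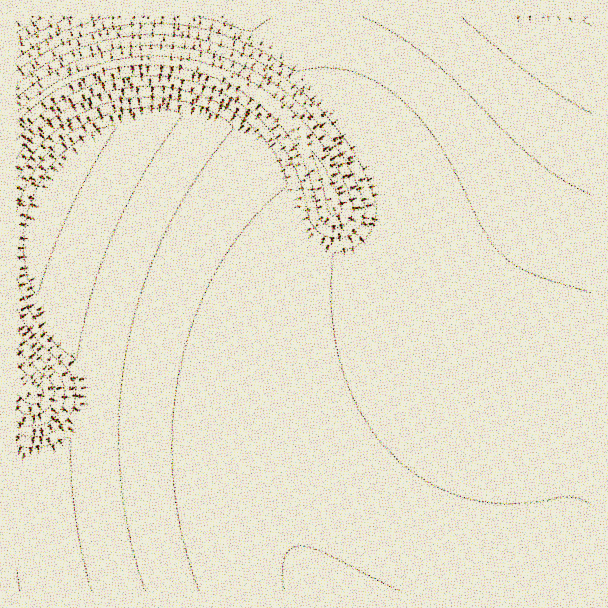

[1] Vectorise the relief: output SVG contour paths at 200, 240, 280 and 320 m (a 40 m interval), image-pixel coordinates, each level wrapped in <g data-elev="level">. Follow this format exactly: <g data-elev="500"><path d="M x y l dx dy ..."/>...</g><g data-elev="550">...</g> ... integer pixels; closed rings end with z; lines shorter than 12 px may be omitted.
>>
<g data-elev="200"><path d="M17 568l3 23"/><path d="M36 294l-4-6-5-13-4-29 3-28 9-27 15-24 19-20 13-9 14-7 12-5 8 0-1 3-25 42-20 39-17 39-15 44z"/><path d="M591 113l-28-16-29-19-33-26-40-35"/><path d="M71 17l-27 12-27 16"/></g><g data-elev="240"><path d="M17 434l10 2 11 1 10-3 9-5 8-6 6-9 3-9 2-10-2-12-6-12-32-32-10-15-9-16"/><path d="M591 293l-58-19-17-8-13-10-9-10-9-14-35-70-24-36-15-17-16-14-17-12-18-9-16-4-15-2-33 3-40-23-31-13-33-8-34-4-38 3-36 9-34 15-33 21"/><path d="M17 180l18-28 22-23 27-17 30-11 33-4 33 4 18 5 16 7 14 9 5 6-41 57-28 51-22 55-15 59-8 60 0 30 1 31 4 32 5 30 16 58"/></g><g data-elev="280"><path d="M401 591l-77-38-13-5-11-2-10 3-6 9-2 15 2 18"/><path d="M17 409l12 6 12-1 6-4 4-5 3-12-1-7-4-6-19-17-13-15"/><path d="M17 140l15-17 18-15 19-12 23-10 22-7 24-3 24 0 23 4 24 7 22 11 21 15 17 16 13 17 11 19 10 24 6 30 4 8 6 6 14 5 14-1 12-9 5-12-1-15-12-30-16-27-19-24-22-21-22-17-26-15-27-11-25-7-27-3-27 0-27 4-26 7-25 10-24 14-21 17"/></g><g data-elev="320"><path d="M332 215l4 0 4-2 2-4-1-5-14-31-15-22 0 4 11 31 5 24z"/></g>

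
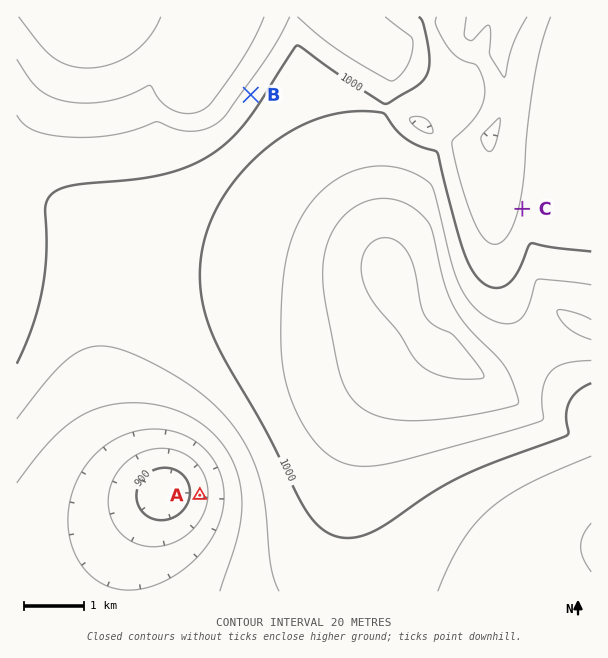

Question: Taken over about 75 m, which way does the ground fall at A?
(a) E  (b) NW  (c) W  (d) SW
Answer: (c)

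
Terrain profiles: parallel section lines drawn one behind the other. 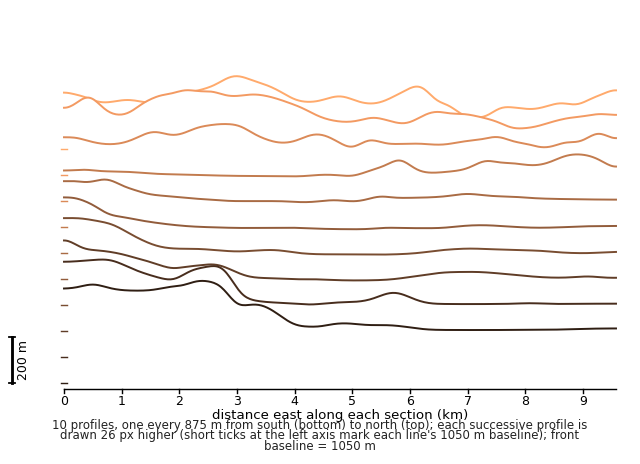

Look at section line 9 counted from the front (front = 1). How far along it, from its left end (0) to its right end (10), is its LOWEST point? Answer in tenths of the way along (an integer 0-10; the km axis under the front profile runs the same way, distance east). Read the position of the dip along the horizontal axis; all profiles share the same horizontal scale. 8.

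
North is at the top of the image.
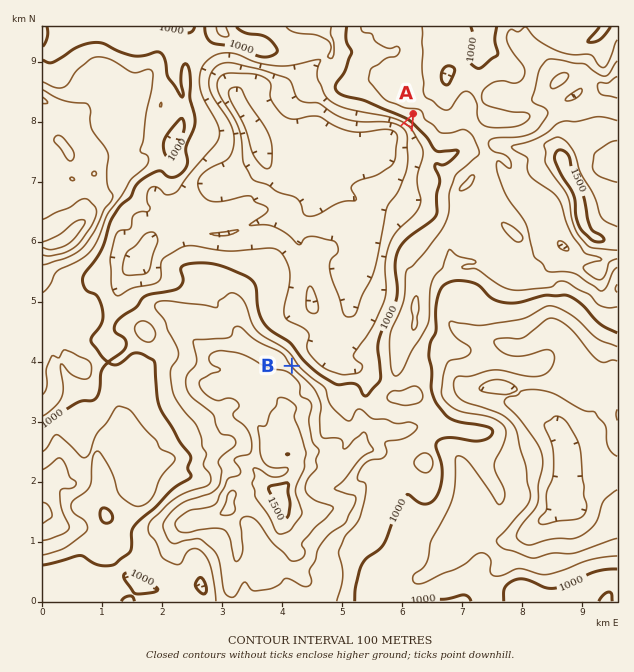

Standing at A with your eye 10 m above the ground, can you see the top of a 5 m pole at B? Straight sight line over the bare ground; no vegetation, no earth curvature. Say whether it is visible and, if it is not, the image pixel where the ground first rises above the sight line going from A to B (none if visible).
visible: true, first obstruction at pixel None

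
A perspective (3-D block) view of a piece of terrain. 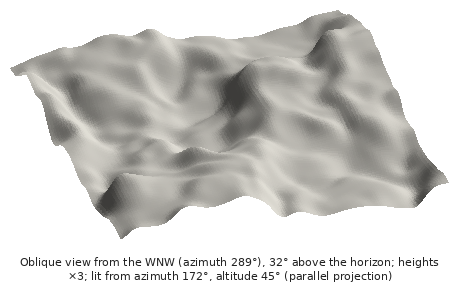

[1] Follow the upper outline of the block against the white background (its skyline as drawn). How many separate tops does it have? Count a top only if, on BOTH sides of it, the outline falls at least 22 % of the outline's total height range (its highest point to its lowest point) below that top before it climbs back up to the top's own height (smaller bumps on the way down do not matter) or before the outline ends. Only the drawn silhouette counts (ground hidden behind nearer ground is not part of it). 1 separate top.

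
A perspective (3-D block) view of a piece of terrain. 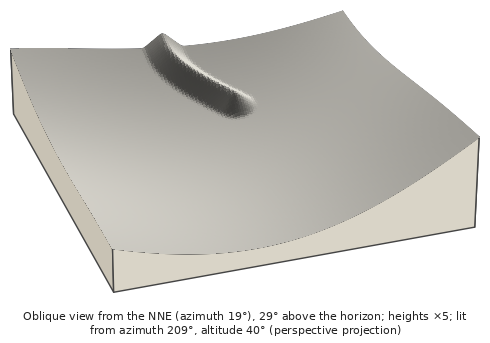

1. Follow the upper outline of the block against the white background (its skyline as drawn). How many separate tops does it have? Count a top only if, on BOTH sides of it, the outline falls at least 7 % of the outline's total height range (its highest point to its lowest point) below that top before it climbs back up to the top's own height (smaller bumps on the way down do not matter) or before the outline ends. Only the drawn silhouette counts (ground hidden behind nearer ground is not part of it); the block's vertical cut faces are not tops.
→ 2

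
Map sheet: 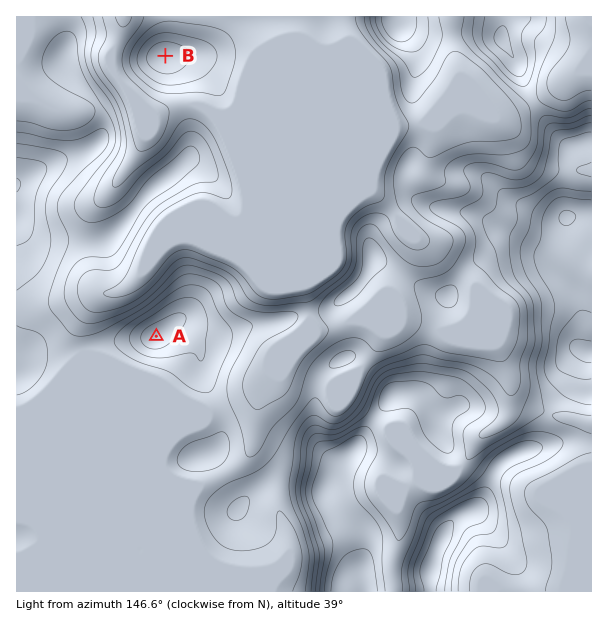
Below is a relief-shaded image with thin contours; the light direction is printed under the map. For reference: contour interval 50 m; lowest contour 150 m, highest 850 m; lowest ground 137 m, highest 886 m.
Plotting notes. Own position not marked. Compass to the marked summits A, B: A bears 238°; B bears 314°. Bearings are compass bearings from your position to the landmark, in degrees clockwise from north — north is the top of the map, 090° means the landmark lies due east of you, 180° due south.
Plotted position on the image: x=338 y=223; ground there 220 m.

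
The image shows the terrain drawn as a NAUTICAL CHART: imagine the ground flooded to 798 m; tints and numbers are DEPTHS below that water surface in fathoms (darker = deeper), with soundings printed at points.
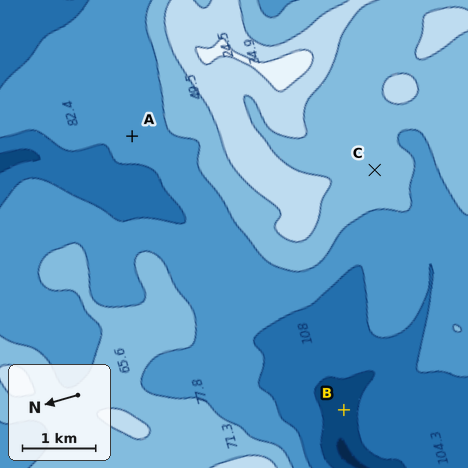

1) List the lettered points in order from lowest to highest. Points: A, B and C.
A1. B A C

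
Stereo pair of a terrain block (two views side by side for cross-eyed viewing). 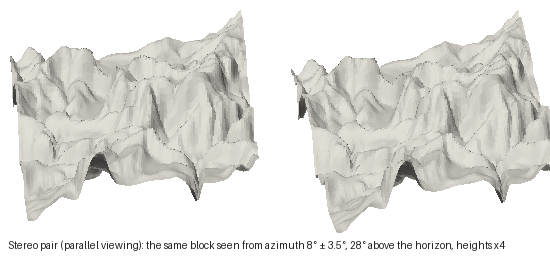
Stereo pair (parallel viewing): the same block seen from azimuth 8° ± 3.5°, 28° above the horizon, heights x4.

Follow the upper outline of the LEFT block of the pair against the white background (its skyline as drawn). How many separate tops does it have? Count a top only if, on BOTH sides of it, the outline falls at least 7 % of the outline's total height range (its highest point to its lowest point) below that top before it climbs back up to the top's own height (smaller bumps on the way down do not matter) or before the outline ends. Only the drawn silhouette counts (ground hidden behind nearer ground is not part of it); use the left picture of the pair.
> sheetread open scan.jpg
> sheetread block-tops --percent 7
3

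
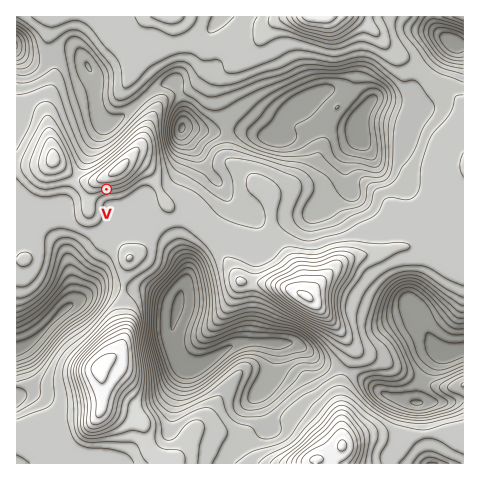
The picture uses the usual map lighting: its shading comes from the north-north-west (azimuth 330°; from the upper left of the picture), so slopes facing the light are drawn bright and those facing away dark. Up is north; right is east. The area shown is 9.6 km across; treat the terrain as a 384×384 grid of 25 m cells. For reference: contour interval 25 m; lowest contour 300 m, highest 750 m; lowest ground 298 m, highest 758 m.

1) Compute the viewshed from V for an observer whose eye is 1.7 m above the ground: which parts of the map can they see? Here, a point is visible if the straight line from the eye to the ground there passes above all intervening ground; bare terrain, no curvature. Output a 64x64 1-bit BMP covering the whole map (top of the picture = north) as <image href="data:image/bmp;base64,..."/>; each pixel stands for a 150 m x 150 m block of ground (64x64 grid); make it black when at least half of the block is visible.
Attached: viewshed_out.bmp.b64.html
<image width="64" height="64" href="data:image/bmp;base64,Qk0+AgAAAAAAAD4AAAAoAAAAQAAAAEAAAAABAAEAAAAAAAACAAATCwAAEwsAAAIAAAAAAAAA////AAAAAAAQAAIB/+AAAHAAB4D/+AAA8AAHgH/8AADwAAeAf/4AAPgAB8P//gMA+AAH///+BgD4AAf///44APgABPwf/yAA+AAAPA//gAAwAAAcB/8AAAAAAAwH/wAA+AAABgf8AAD8AAAHAAAAAP4AAAOAAAAAP/AAAcAAAAAf/AAAAAAAAA/+AAAAAAAAB/8AAAAAAAAD/4AAAAAAAAH/wAAAAAAAAH/ACAAAAAAAH4AMAAAAAAAPgAwAAAAAAAcADgcAAAAABwAOD4AAAEACAA8/wAAAYAIAD//wAAAgAAAf//gAAGAAAB///AAB4AOAH//+AAHgD+A///8AAcAf8H////+AwB/w//4//+AAH/3//A//8AAf///4A//xAB/8H/gB//EAP/wT+AB//wA//GH4AD//AB84w/wAP/8ADAAD+AAf/wAAAAH4AA//AAAAAAAAB/8AAAAAAAAH/wAAAAAAAAP/AAAAAAAAAf8AAAAAAAAAPwAAAAAAAAADAAAAAAAAAAAAAAAAAAAAAAAAAAAAAAAAAAAAAAAAAAAAAAAAAAAAAAAAAAAAAAAAAAAAAAAAAAAAAAAAAAAAAAAAAAAAAAAAAAAAAAAAAAAAAAAAAAAAAAAAAAAAAAAAAAAAAAAAAAAAAAAAAAAAAAAAAAAAAAAAAAAAAAAAAAAAAAAAAAAAAA=="/>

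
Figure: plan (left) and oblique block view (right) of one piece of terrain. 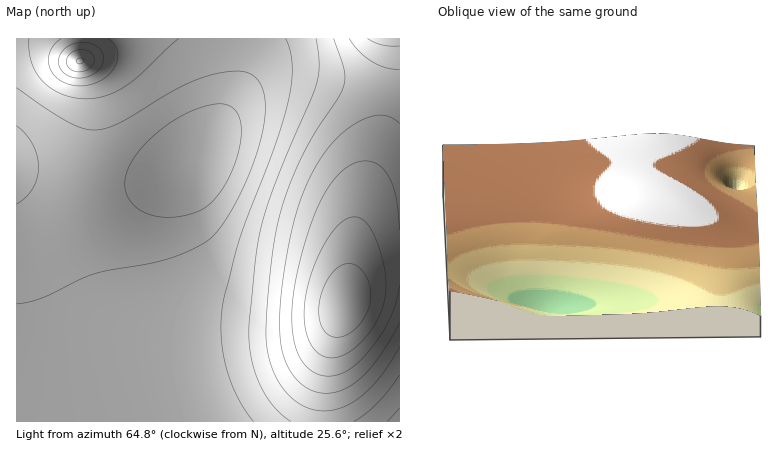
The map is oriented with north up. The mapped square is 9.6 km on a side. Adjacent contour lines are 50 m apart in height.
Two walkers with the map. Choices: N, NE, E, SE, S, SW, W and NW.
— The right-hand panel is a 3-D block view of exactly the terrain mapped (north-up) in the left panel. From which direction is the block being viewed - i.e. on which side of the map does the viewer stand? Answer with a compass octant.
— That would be E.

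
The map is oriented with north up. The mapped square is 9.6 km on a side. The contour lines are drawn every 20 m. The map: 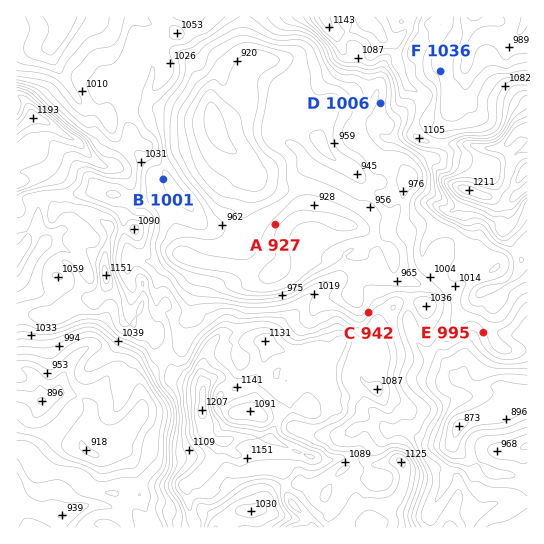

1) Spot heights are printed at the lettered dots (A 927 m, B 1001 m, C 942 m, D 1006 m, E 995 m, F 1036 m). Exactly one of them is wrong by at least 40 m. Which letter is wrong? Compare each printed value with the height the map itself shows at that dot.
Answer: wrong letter C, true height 1012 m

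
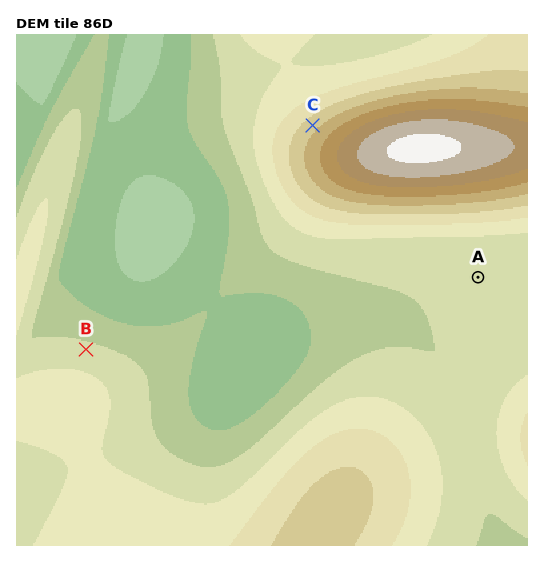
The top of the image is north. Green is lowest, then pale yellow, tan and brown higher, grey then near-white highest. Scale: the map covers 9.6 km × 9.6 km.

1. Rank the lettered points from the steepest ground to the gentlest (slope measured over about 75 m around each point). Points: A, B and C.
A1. C B A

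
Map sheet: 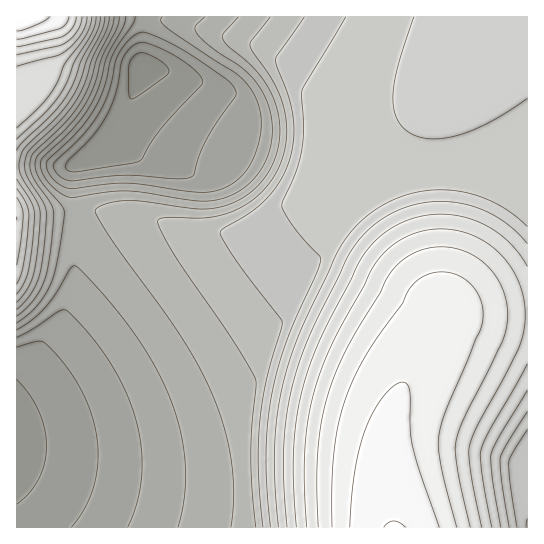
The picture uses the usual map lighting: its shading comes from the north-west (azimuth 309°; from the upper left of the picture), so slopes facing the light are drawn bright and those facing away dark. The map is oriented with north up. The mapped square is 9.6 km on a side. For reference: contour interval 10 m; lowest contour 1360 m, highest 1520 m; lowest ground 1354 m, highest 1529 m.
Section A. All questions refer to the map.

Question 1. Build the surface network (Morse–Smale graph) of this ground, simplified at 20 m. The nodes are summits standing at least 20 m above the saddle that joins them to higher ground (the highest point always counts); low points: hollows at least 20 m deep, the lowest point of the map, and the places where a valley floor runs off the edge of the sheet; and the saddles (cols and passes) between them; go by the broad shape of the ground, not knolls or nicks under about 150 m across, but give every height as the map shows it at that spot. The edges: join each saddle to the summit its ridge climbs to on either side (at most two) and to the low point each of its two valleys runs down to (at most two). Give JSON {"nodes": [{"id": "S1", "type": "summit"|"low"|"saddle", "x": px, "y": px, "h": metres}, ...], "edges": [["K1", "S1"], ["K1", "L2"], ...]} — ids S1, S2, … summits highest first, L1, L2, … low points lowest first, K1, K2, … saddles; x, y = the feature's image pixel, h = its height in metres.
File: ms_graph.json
{"nodes": [
{"id": "S1", "type": "summit", "x": 18, "y": 17, "h": 1529},
{"id": "S2", "type": "summit", "x": 394, "y": 526, "h": 1521},
{"id": "S3", "type": "summit", "x": 17, "y": 219, "h": 1480},
{"id": "L1", "type": "low", "x": 141, "y": 66, "h": 1354},
{"id": "L2", "type": "low", "x": 18, "y": 442, "h": 1366},
{"id": "L3", "type": "low", "x": 527, "y": 521, "h": 1430},
{"id": "K1", "type": "saddle", "x": 527, "y": 315, "h": 1479},
{"id": "K2", "type": "saddle", "x": 74, "y": 213, "h": 1407}],
"edges": [["K1", "S2"], ["K1", "L1"], ["K1", "L3"], ["K2", "S2"], ["K2", "S3"], ["K2", "L1"], ["K2", "L2"]]}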